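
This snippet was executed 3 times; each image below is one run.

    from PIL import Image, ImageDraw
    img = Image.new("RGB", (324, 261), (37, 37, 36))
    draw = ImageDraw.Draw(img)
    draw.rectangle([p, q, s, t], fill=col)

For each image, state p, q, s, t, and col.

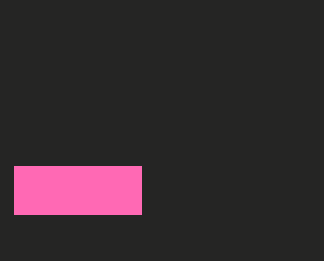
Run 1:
p = 14
q = 166
s = 141
t = 214
col = 'hotpink'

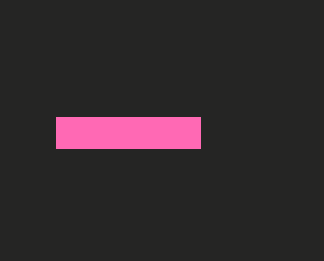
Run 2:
p = 56; q = 117; s = 200; t = 148; col = 'hotpink'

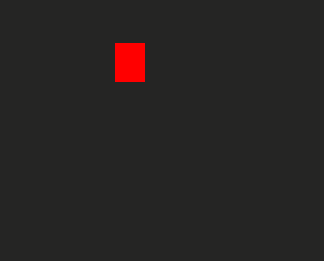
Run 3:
p = 115; q = 43; s = 144; t = 81; col = 'red'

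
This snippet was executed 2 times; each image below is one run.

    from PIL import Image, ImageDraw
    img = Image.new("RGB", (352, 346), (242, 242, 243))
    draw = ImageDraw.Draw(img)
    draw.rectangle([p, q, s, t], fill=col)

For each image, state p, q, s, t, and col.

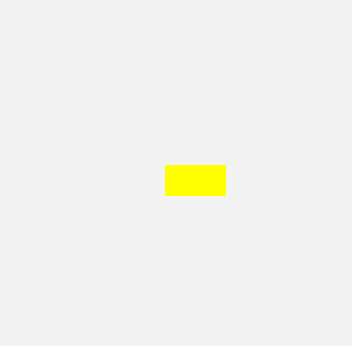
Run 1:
p = 165; q = 165; s = 225; t = 195; col = 'yellow'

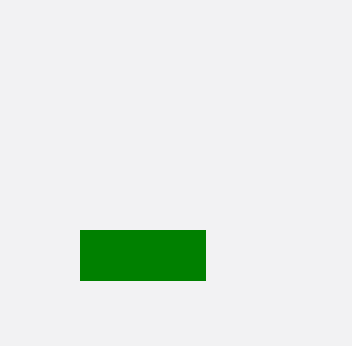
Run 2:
p = 80, q = 230, s = 205, t = 280, col = 'green'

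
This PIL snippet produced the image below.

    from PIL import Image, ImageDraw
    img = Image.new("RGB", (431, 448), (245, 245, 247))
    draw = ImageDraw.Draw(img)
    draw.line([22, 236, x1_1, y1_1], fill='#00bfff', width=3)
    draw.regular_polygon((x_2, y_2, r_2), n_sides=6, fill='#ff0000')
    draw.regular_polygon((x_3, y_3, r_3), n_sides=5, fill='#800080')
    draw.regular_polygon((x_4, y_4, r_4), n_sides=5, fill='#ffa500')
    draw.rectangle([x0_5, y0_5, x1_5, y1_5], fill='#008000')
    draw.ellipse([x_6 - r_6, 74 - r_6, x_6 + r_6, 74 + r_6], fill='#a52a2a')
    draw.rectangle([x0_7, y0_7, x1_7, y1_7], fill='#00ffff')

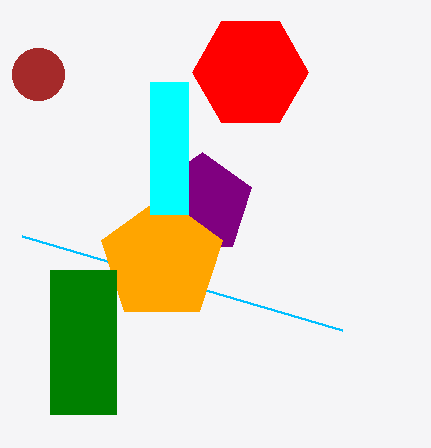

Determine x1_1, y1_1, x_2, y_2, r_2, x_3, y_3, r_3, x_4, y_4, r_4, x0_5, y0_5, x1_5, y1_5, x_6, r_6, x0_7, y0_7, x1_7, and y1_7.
x1_1 = 342, y1_1 = 330, x_2 = 250, y_2 = 72, r_2 = 58, x_3 = 202, y_3 = 204, r_3 = 52, x_4 = 162, y_4 = 260, r_4 = 64, x0_5 = 50, y0_5 = 270, x1_5 = 116, y1_5 = 414, x_6 = 38, r_6 = 26, x0_7 = 150, y0_7 = 82, x1_7 = 188, y1_7 = 214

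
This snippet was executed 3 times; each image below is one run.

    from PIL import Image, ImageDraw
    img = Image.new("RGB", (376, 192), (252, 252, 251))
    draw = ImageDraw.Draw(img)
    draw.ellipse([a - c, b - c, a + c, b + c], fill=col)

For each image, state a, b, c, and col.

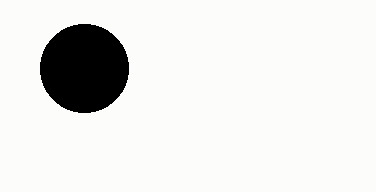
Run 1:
a = 84, b = 68, c = 44, col = 'black'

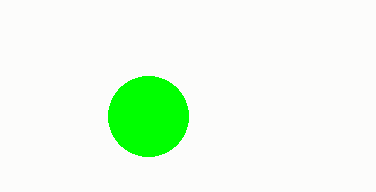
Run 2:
a = 148
b = 116
c = 40
col = 'lime'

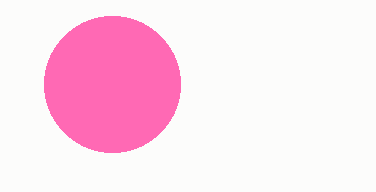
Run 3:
a = 112; b = 84; c = 68; col = 'hotpink'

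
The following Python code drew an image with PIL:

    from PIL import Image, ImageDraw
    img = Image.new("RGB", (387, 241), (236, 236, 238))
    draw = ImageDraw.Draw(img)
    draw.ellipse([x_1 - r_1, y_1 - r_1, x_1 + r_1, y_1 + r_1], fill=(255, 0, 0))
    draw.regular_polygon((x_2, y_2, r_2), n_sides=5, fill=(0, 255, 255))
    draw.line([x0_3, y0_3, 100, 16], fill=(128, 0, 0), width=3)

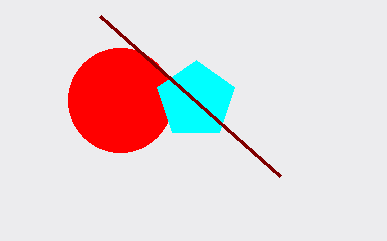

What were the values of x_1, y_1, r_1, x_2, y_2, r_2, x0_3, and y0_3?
x_1 = 120; y_1 = 100; r_1 = 52; x_2 = 196; y_2 = 100; r_2 = 40; x0_3 = 280; y0_3 = 176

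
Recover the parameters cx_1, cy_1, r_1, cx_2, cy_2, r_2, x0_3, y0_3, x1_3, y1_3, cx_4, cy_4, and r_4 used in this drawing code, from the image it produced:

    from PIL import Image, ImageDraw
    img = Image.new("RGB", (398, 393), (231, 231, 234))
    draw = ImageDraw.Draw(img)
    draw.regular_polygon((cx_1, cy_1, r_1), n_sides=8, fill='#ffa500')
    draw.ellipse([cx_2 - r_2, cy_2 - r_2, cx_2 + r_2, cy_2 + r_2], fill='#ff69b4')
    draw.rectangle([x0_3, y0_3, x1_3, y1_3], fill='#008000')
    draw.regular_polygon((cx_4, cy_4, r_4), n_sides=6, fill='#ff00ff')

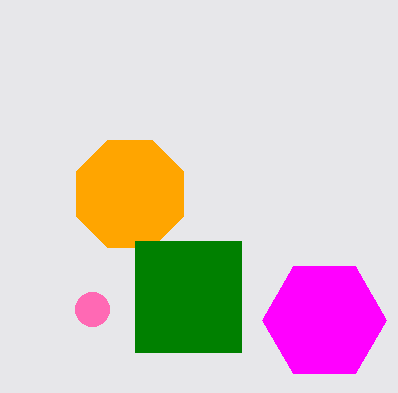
cx_1 = 130; cy_1 = 194; r_1 = 58; cx_2 = 92; cy_2 = 309; r_2 = 17; x0_3 = 135; y0_3 = 241; x1_3 = 241; y1_3 = 352; cx_4 = 324; cy_4 = 320; r_4 = 62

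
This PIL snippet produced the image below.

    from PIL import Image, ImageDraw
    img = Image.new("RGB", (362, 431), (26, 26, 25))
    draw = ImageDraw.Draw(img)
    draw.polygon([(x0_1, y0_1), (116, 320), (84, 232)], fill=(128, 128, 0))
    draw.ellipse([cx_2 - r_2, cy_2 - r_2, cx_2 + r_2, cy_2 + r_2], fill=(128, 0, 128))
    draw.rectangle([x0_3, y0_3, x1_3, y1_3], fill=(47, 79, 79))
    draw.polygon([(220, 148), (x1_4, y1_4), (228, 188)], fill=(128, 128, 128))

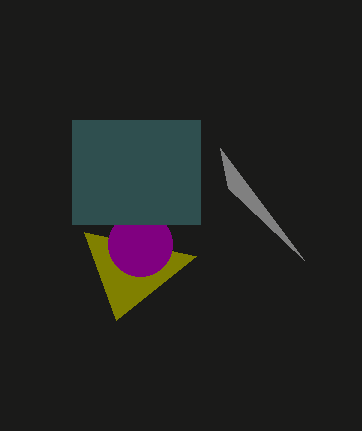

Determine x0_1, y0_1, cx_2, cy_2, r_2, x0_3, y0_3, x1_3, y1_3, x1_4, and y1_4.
x0_1 = 196, y0_1 = 256, cx_2 = 140, cy_2 = 244, r_2 = 32, x0_3 = 72, y0_3 = 120, x1_3 = 200, y1_3 = 224, x1_4 = 304, y1_4 = 260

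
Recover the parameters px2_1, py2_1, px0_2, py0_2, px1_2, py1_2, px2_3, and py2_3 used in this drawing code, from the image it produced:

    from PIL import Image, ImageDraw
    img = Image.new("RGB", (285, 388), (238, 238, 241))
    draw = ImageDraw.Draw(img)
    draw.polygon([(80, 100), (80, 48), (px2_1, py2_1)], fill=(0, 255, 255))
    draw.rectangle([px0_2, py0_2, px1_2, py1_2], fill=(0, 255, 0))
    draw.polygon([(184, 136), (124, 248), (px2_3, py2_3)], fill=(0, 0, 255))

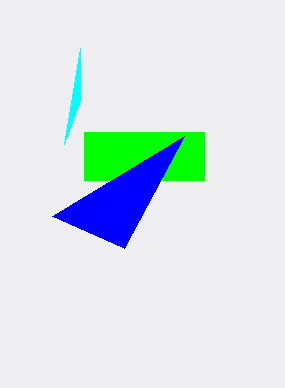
px2_1 = 64; py2_1 = 144; px0_2 = 84; py0_2 = 132; px1_2 = 204; py1_2 = 180; px2_3 = 52; py2_3 = 216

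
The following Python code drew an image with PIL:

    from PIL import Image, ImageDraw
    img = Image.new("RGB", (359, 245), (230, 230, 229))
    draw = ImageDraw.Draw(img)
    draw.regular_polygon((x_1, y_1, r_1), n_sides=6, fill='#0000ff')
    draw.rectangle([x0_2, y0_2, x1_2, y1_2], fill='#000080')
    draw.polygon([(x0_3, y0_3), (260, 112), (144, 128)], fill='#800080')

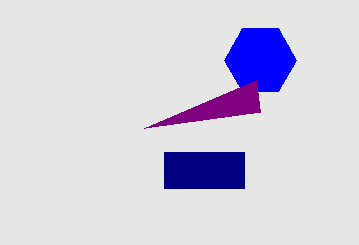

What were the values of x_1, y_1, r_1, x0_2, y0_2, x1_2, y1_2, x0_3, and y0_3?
x_1 = 260; y_1 = 60; r_1 = 36; x0_2 = 164; y0_2 = 152; x1_2 = 244; y1_2 = 188; x0_3 = 256; y0_3 = 80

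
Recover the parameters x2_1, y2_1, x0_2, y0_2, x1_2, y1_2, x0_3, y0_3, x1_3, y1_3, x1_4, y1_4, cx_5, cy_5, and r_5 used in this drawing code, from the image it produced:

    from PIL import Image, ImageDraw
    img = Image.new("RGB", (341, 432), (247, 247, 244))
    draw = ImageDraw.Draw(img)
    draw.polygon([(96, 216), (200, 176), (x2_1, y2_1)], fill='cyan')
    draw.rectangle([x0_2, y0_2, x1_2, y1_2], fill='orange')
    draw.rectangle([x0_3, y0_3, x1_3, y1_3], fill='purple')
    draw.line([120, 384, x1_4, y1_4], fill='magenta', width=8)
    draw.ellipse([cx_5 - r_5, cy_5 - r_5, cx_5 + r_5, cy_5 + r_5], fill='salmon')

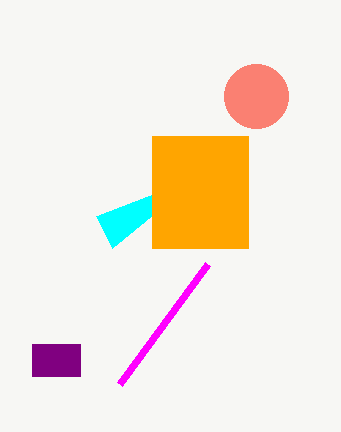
x2_1 = 112; y2_1 = 248; x0_2 = 152; y0_2 = 136; x1_2 = 248; y1_2 = 248; x0_3 = 32; y0_3 = 344; x1_3 = 80; y1_3 = 376; x1_4 = 208; y1_4 = 264; cx_5 = 256; cy_5 = 96; r_5 = 32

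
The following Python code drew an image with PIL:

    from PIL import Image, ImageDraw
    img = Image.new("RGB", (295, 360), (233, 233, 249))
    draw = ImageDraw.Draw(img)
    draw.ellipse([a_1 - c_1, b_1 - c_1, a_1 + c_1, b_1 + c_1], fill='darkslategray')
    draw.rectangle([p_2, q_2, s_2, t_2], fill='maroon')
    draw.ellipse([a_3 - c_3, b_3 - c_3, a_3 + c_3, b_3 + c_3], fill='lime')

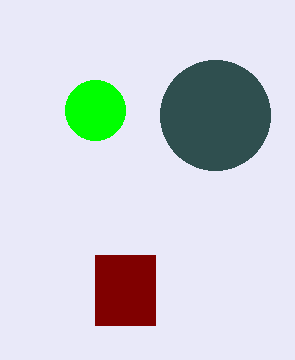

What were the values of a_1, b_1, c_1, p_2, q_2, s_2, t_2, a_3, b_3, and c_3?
a_1 = 215, b_1 = 115, c_1 = 55, p_2 = 95, q_2 = 255, s_2 = 155, t_2 = 325, a_3 = 95, b_3 = 110, c_3 = 30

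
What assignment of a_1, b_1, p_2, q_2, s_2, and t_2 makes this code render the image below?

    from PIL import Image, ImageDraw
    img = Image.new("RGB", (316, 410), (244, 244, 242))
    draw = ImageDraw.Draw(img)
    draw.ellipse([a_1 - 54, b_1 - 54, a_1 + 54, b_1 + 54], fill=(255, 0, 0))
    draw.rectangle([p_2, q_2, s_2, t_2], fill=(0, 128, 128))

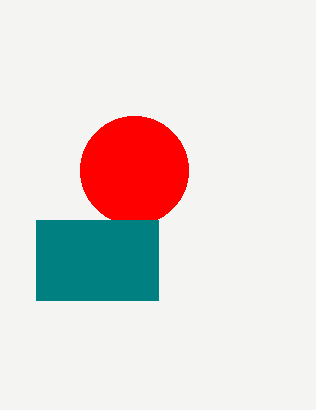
a_1 = 134, b_1 = 170, p_2 = 36, q_2 = 220, s_2 = 158, t_2 = 300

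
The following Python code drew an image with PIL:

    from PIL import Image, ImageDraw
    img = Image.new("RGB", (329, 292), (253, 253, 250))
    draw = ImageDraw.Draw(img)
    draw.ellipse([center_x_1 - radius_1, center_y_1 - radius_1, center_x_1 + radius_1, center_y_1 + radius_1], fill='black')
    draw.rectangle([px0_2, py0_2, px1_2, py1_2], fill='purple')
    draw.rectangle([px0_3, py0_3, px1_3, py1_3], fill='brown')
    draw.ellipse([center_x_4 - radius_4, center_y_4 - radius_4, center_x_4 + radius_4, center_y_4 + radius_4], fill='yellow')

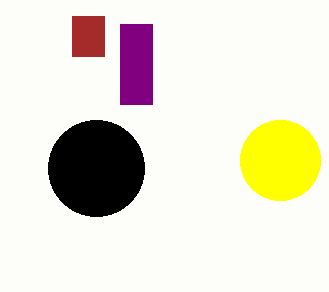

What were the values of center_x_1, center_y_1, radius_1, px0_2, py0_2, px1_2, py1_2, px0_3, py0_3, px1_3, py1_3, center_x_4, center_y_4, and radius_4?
center_x_1 = 96; center_y_1 = 168; radius_1 = 48; px0_2 = 120; py0_2 = 24; px1_2 = 152; py1_2 = 104; px0_3 = 72; py0_3 = 16; px1_3 = 104; py1_3 = 56; center_x_4 = 280; center_y_4 = 160; radius_4 = 40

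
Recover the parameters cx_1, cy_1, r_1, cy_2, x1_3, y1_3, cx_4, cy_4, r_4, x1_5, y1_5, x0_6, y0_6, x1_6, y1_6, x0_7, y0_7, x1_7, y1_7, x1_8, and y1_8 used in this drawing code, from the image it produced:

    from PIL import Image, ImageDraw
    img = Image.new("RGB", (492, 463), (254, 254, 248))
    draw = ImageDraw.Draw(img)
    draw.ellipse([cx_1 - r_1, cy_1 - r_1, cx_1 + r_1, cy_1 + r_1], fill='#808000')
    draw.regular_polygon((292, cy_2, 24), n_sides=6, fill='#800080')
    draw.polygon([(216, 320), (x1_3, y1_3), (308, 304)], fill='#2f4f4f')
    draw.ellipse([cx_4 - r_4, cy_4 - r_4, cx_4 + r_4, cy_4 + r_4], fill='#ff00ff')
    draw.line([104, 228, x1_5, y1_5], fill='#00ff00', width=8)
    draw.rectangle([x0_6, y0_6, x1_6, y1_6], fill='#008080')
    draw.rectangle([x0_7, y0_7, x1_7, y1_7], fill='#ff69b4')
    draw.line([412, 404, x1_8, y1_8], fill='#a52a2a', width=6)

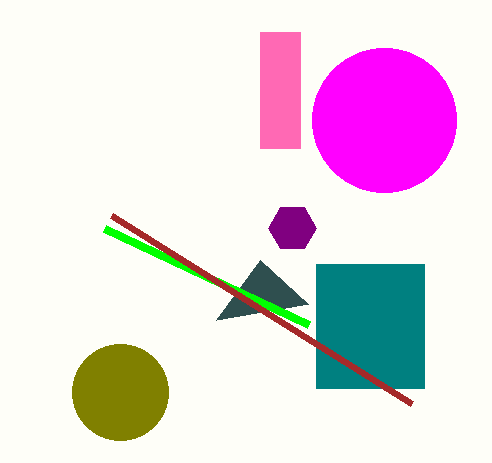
cx_1 = 120; cy_1 = 392; r_1 = 48; cy_2 = 228; x1_3 = 260; y1_3 = 260; cx_4 = 384; cy_4 = 120; r_4 = 72; x1_5 = 308; y1_5 = 324; x0_6 = 316; y0_6 = 264; x1_6 = 424; y1_6 = 388; x0_7 = 260; y0_7 = 32; x1_7 = 300; y1_7 = 148; x1_8 = 112; y1_8 = 216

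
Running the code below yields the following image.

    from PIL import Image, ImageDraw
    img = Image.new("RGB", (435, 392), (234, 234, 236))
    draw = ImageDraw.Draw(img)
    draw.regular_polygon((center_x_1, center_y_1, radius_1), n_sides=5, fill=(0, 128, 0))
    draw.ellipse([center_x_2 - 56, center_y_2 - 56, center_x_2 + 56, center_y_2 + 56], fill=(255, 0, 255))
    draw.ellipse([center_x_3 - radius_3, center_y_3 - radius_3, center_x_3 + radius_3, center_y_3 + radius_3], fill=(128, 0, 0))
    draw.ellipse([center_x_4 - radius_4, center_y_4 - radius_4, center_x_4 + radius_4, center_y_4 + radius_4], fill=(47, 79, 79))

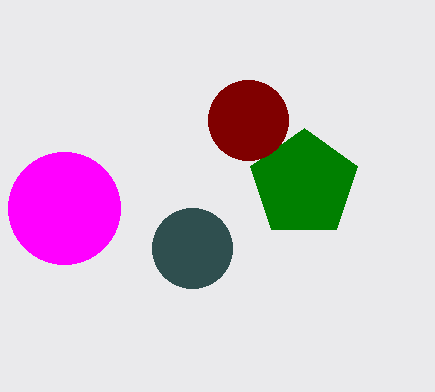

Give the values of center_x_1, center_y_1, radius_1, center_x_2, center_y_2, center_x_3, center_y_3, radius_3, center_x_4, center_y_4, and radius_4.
center_x_1 = 304
center_y_1 = 184
radius_1 = 56
center_x_2 = 64
center_y_2 = 208
center_x_3 = 248
center_y_3 = 120
radius_3 = 40
center_x_4 = 192
center_y_4 = 248
radius_4 = 40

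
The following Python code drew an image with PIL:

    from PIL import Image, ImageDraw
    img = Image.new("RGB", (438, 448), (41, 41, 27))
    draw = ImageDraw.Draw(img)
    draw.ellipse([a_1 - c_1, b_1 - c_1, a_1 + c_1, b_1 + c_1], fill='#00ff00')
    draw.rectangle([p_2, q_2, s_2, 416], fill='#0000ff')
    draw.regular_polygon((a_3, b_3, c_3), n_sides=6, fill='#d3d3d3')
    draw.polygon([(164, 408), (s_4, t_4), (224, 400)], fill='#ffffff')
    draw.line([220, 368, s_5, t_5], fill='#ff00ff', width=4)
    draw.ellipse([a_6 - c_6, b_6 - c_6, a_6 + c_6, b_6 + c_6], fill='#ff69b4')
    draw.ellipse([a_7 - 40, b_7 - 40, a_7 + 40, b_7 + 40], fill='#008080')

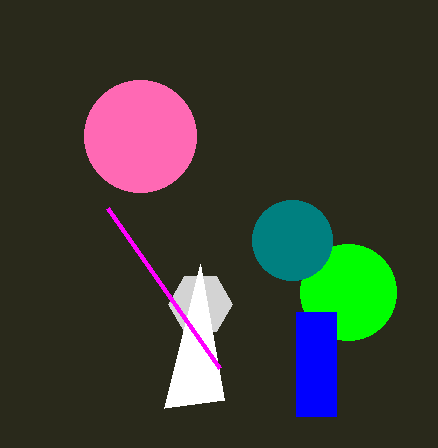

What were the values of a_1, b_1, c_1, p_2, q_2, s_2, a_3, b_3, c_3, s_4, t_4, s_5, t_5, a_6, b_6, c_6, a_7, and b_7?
a_1 = 348; b_1 = 292; c_1 = 48; p_2 = 296; q_2 = 312; s_2 = 336; a_3 = 200; b_3 = 304; c_3 = 32; s_4 = 200; t_4 = 264; s_5 = 108; t_5 = 208; a_6 = 140; b_6 = 136; c_6 = 56; a_7 = 292; b_7 = 240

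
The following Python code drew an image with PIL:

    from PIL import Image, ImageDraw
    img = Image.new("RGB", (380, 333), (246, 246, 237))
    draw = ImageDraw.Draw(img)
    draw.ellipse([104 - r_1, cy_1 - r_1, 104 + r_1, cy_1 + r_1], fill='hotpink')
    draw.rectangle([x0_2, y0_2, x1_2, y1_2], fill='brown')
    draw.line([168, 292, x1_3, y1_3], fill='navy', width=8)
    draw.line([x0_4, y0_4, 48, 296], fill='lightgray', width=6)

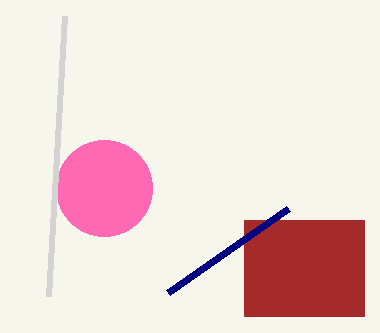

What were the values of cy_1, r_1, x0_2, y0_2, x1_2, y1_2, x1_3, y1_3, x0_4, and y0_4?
cy_1 = 188; r_1 = 48; x0_2 = 244; y0_2 = 220; x1_2 = 364; y1_2 = 316; x1_3 = 288; y1_3 = 208; x0_4 = 64; y0_4 = 16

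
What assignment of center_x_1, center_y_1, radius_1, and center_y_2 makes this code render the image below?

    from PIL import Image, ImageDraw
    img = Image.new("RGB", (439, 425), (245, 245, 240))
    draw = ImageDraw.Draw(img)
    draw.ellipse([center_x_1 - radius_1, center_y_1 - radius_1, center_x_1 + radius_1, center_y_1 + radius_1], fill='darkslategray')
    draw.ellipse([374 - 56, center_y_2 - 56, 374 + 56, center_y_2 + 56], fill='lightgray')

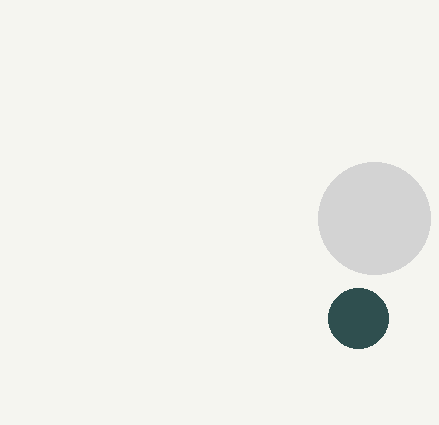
center_x_1 = 358
center_y_1 = 318
radius_1 = 30
center_y_2 = 218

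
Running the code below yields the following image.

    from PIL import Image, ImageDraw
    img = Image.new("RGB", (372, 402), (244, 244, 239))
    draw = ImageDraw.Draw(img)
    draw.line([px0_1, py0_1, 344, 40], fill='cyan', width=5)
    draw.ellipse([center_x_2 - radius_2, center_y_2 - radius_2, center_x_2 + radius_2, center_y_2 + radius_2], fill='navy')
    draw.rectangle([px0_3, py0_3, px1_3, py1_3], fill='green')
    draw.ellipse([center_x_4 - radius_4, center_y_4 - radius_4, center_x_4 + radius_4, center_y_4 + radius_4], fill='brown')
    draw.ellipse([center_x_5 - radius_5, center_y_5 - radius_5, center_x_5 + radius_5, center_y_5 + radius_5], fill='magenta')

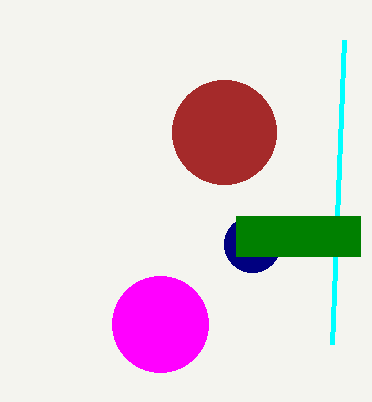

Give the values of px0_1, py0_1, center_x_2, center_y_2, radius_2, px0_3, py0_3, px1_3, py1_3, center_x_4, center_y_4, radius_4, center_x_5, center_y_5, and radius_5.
px0_1 = 332; py0_1 = 344; center_x_2 = 252; center_y_2 = 244; radius_2 = 28; px0_3 = 236; py0_3 = 216; px1_3 = 360; py1_3 = 256; center_x_4 = 224; center_y_4 = 132; radius_4 = 52; center_x_5 = 160; center_y_5 = 324; radius_5 = 48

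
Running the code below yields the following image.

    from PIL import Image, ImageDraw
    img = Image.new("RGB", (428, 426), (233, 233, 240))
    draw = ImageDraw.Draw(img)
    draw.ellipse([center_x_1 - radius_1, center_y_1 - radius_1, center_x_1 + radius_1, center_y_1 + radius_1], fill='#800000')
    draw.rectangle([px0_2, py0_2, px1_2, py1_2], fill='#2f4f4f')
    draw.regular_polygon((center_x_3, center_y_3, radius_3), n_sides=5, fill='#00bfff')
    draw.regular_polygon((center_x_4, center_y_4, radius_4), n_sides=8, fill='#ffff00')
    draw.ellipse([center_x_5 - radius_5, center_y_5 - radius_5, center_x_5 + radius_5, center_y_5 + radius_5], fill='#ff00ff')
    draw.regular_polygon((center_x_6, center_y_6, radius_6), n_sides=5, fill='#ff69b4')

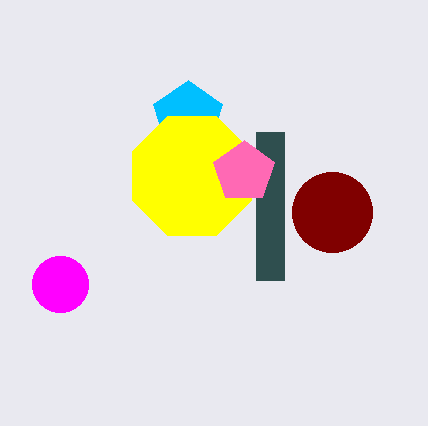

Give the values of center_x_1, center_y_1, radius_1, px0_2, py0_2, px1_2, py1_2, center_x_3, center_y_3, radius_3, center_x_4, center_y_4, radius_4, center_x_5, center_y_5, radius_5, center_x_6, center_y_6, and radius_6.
center_x_1 = 332; center_y_1 = 212; radius_1 = 40; px0_2 = 256; py0_2 = 132; px1_2 = 284; py1_2 = 280; center_x_3 = 188; center_y_3 = 116; radius_3 = 36; center_x_4 = 192; center_y_4 = 176; radius_4 = 64; center_x_5 = 60; center_y_5 = 284; radius_5 = 28; center_x_6 = 244; center_y_6 = 172; radius_6 = 32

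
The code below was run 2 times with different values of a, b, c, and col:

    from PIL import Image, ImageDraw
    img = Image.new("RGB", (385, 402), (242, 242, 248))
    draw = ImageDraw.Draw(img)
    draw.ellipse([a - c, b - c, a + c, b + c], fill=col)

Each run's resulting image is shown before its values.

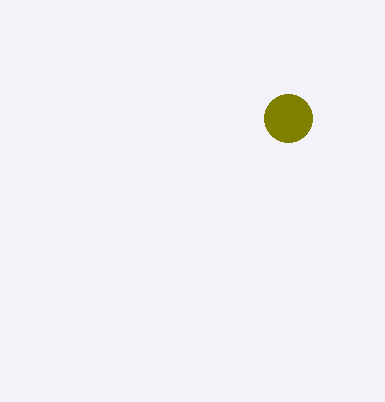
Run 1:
a = 288, b = 118, c = 24, col = 'olive'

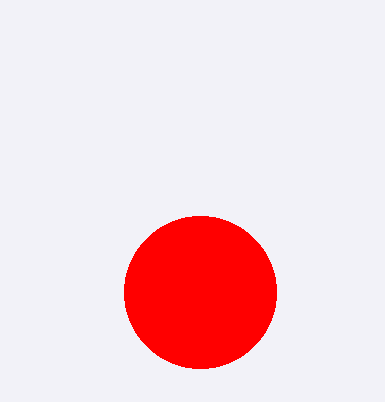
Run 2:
a = 200; b = 292; c = 76; col = 'red'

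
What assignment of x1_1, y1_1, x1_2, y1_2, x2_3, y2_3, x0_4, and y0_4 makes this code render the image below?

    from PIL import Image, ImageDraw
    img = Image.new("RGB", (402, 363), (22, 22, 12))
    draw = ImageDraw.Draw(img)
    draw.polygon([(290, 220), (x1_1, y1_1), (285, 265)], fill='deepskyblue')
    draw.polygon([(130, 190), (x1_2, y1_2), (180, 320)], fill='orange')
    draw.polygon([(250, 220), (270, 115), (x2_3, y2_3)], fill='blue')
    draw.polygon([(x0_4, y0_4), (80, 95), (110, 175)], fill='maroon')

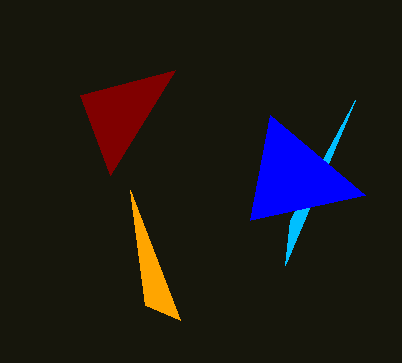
x1_1 = 355, y1_1 = 100, x1_2 = 145, y1_2 = 305, x2_3 = 365, y2_3 = 195, x0_4 = 175, y0_4 = 70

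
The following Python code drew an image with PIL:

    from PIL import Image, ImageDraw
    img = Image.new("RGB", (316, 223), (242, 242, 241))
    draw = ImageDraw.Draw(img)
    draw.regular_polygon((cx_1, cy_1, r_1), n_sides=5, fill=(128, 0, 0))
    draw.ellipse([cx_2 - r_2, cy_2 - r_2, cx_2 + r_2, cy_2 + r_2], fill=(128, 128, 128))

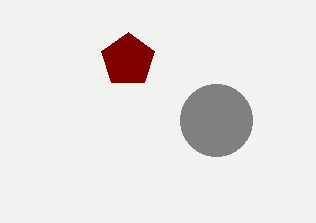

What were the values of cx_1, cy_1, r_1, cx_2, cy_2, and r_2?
cx_1 = 128, cy_1 = 60, r_1 = 28, cx_2 = 216, cy_2 = 120, r_2 = 36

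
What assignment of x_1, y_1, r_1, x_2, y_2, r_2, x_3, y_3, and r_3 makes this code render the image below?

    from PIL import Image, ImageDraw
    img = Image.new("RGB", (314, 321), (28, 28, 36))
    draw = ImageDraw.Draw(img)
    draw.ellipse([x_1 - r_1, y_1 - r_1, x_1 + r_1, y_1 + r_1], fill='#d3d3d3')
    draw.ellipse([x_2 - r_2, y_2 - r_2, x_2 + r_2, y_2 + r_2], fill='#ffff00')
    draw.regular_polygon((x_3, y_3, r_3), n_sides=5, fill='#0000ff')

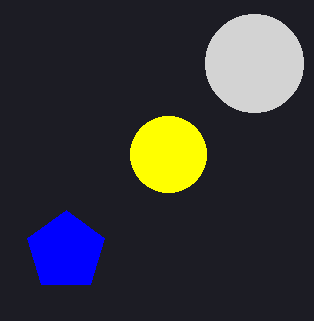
x_1 = 254, y_1 = 63, r_1 = 49, x_2 = 168, y_2 = 154, r_2 = 38, x_3 = 66, y_3 = 251, r_3 = 41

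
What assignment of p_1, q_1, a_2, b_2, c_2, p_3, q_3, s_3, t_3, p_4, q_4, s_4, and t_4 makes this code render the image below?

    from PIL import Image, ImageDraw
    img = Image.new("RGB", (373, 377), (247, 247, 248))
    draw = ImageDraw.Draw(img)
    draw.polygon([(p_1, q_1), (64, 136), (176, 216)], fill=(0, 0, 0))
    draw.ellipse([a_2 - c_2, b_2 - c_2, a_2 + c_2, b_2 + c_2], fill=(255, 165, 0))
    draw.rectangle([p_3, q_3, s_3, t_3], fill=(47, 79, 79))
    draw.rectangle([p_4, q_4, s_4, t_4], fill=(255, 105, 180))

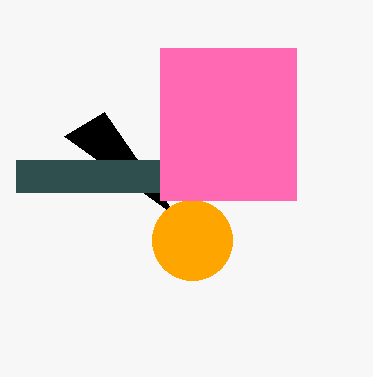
p_1 = 104, q_1 = 112, a_2 = 192, b_2 = 240, c_2 = 40, p_3 = 16, q_3 = 160, s_3 = 160, t_3 = 192, p_4 = 160, q_4 = 48, s_4 = 296, t_4 = 200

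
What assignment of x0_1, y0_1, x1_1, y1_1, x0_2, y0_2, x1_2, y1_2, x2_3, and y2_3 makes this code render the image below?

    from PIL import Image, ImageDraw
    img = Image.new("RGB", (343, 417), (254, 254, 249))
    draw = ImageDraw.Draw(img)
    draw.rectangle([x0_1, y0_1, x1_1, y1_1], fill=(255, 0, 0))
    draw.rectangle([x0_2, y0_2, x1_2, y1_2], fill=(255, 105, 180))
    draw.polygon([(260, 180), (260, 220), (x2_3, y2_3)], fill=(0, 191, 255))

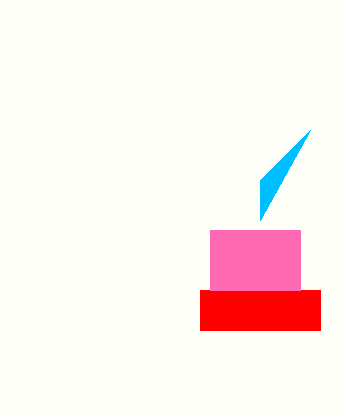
x0_1 = 200, y0_1 = 290, x1_1 = 320, y1_1 = 330, x0_2 = 210, y0_2 = 230, x1_2 = 300, y1_2 = 290, x2_3 = 310, y2_3 = 130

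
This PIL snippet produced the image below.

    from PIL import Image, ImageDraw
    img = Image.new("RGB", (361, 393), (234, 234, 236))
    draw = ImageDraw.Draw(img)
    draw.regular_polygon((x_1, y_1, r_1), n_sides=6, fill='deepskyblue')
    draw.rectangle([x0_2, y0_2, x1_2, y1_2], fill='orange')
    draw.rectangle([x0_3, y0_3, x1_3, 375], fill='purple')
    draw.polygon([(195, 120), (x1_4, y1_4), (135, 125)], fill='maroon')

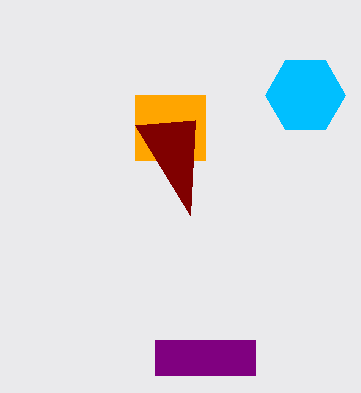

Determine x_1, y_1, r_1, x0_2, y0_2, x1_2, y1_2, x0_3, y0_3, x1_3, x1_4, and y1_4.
x_1 = 305, y_1 = 95, r_1 = 40, x0_2 = 135, y0_2 = 95, x1_2 = 205, y1_2 = 160, x0_3 = 155, y0_3 = 340, x1_3 = 255, x1_4 = 190, y1_4 = 215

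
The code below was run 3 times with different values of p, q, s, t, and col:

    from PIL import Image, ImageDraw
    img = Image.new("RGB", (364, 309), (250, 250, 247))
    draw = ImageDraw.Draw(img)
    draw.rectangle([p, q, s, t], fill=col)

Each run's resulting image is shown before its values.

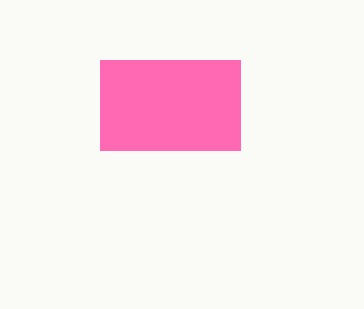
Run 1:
p = 100; q = 60; s = 240; t = 150; col = 'hotpink'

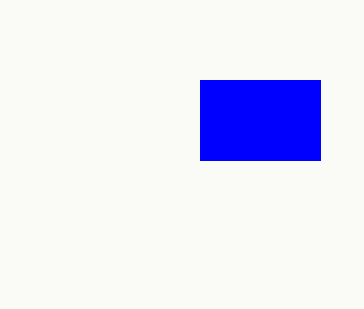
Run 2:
p = 200; q = 80; s = 320; t = 160; col = 'blue'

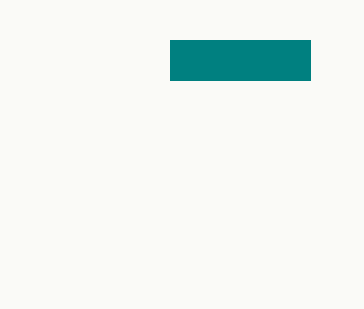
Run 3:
p = 170; q = 40; s = 310; t = 80; col = 'teal'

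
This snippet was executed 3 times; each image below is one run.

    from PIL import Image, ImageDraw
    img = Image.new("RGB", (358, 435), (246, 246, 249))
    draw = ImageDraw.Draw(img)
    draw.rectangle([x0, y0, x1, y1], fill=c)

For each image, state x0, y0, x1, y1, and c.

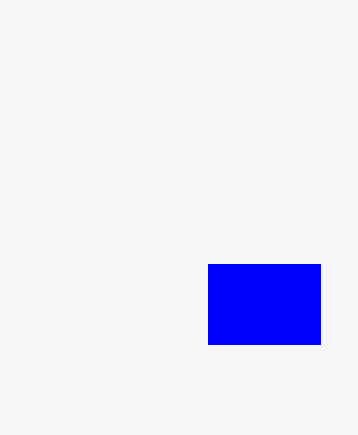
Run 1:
x0 = 208
y0 = 264
x1 = 320
y1 = 344
c = 'blue'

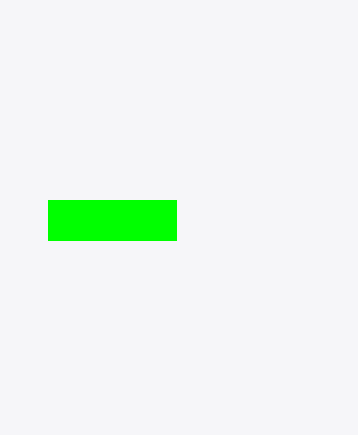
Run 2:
x0 = 48; y0 = 200; x1 = 176; y1 = 240; c = 'lime'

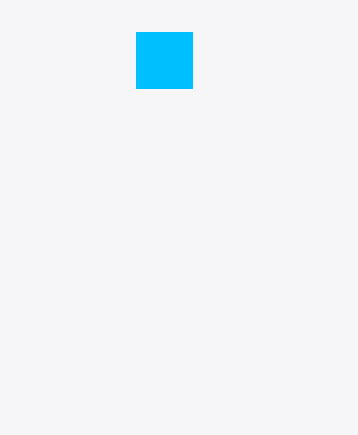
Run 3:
x0 = 136; y0 = 32; x1 = 192; y1 = 88; c = 'deepskyblue'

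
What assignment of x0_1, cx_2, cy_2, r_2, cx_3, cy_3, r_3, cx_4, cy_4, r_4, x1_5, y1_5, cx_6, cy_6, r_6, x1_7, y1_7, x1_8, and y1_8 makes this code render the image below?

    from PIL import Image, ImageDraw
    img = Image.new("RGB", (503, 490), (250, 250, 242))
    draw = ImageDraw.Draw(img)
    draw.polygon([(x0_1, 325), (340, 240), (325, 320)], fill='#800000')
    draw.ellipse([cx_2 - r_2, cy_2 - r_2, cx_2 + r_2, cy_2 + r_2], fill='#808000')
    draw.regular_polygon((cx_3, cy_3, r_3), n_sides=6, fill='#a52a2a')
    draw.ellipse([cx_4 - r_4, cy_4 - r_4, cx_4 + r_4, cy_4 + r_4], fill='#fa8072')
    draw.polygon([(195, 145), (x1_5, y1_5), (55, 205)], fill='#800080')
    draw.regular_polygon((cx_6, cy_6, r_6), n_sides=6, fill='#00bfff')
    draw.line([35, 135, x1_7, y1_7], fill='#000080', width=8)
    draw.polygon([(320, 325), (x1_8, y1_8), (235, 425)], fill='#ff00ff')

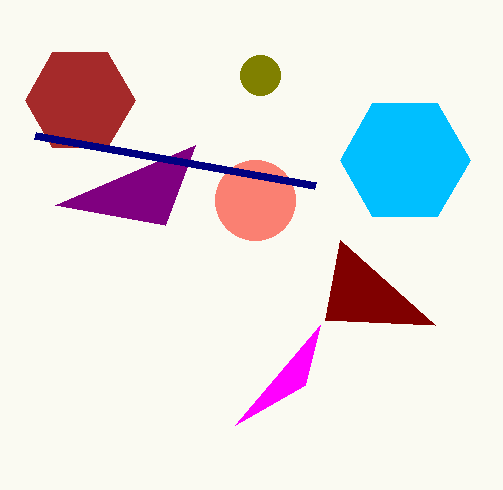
x0_1 = 435; cx_2 = 260; cy_2 = 75; r_2 = 20; cx_3 = 80; cy_3 = 100; r_3 = 55; cx_4 = 255; cy_4 = 200; r_4 = 40; x1_5 = 165; y1_5 = 225; cx_6 = 405; cy_6 = 160; r_6 = 65; x1_7 = 315; y1_7 = 185; x1_8 = 305; y1_8 = 385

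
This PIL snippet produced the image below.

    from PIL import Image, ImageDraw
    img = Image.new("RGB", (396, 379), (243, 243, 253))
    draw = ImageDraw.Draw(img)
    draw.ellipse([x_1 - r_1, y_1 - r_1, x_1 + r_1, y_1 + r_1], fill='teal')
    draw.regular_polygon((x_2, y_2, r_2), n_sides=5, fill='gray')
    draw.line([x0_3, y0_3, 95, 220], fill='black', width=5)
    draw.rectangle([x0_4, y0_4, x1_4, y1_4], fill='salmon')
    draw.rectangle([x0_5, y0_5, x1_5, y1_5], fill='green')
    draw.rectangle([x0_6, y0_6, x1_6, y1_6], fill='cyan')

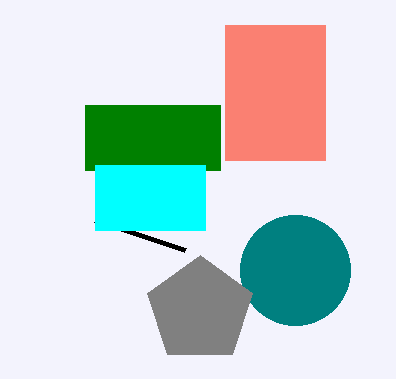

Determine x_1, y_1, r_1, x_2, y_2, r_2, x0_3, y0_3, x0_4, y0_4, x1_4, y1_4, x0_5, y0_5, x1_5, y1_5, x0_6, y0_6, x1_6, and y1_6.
x_1 = 295, y_1 = 270, r_1 = 55, x_2 = 200, y_2 = 310, r_2 = 55, x0_3 = 185, y0_3 = 250, x0_4 = 225, y0_4 = 25, x1_4 = 325, y1_4 = 160, x0_5 = 85, y0_5 = 105, x1_5 = 220, y1_5 = 170, x0_6 = 95, y0_6 = 165, x1_6 = 205, y1_6 = 230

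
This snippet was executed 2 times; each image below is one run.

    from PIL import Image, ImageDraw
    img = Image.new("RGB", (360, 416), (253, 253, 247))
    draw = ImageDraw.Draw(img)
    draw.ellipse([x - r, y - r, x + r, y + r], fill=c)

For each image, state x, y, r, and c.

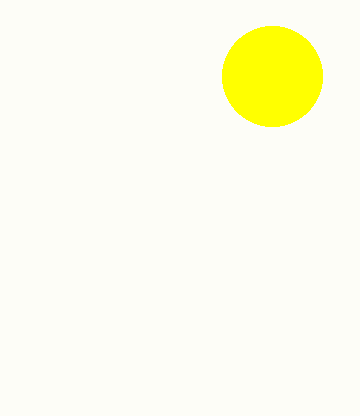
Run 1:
x = 272, y = 76, r = 50, c = 'yellow'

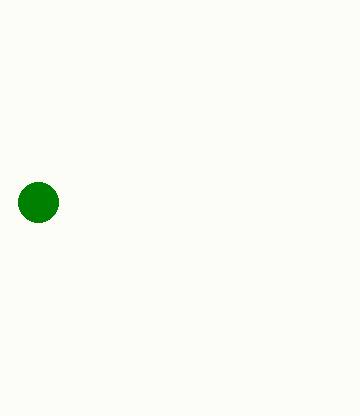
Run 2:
x = 38; y = 202; r = 20; c = 'green'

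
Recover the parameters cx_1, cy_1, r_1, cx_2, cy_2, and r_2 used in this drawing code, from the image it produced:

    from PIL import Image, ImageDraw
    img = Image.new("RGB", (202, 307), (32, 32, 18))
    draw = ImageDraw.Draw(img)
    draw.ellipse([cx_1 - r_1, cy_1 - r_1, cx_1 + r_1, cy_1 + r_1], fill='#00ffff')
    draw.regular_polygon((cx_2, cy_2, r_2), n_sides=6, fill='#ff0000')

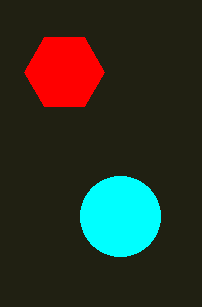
cx_1 = 120; cy_1 = 216; r_1 = 40; cx_2 = 64; cy_2 = 72; r_2 = 40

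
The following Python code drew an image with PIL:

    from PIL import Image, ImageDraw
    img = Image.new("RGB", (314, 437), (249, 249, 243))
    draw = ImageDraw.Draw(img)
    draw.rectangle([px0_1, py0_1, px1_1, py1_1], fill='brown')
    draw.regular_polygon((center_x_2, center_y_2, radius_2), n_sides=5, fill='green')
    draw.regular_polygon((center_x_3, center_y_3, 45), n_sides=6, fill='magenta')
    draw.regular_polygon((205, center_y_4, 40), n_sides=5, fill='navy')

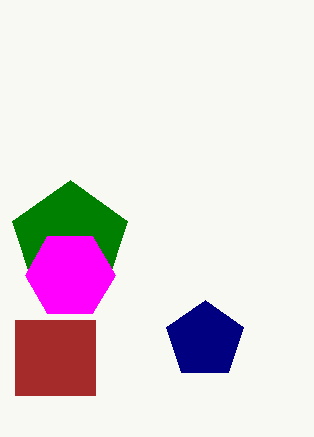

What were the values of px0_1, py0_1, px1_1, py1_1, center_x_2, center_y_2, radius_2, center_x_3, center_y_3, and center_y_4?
px0_1 = 15; py0_1 = 320; px1_1 = 95; py1_1 = 395; center_x_2 = 70; center_y_2 = 240; radius_2 = 60; center_x_3 = 70; center_y_3 = 275; center_y_4 = 340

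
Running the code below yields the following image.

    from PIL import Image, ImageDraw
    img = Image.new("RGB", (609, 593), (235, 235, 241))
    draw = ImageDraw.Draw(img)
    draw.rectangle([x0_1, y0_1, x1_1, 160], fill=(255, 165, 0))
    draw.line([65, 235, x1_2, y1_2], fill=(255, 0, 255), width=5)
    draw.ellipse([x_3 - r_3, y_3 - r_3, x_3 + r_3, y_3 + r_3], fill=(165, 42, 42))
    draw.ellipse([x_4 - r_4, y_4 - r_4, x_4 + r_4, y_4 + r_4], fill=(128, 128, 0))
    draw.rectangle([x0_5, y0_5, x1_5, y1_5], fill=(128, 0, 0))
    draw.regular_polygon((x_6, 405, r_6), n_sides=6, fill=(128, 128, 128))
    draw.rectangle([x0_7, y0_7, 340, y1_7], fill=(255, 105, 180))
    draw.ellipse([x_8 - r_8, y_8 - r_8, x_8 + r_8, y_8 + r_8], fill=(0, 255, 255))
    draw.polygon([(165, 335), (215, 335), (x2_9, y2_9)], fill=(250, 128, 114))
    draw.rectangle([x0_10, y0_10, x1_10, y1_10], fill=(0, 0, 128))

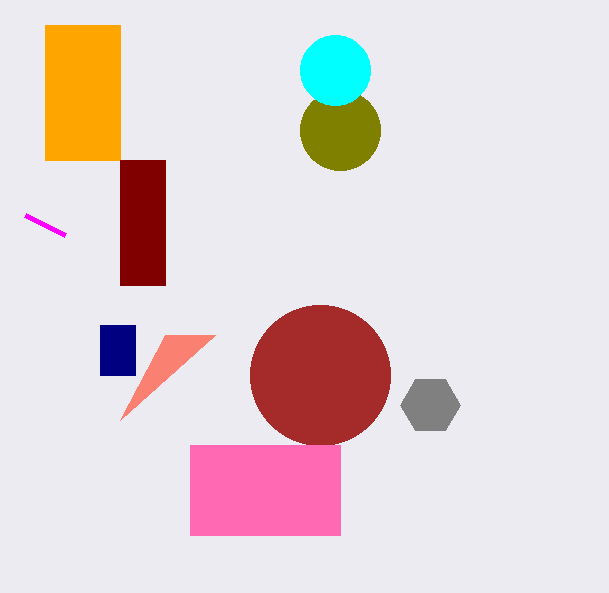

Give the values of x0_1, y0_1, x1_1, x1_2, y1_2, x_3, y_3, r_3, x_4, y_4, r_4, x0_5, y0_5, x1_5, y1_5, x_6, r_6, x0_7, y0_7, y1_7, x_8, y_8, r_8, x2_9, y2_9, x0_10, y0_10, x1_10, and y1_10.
x0_1 = 45, y0_1 = 25, x1_1 = 120, x1_2 = 25, y1_2 = 215, x_3 = 320, y_3 = 375, r_3 = 70, x_4 = 340, y_4 = 130, r_4 = 40, x0_5 = 120, y0_5 = 160, x1_5 = 165, y1_5 = 285, x_6 = 430, r_6 = 30, x0_7 = 190, y0_7 = 445, y1_7 = 535, x_8 = 335, y_8 = 70, r_8 = 35, x2_9 = 120, y2_9 = 420, x0_10 = 100, y0_10 = 325, x1_10 = 135, y1_10 = 375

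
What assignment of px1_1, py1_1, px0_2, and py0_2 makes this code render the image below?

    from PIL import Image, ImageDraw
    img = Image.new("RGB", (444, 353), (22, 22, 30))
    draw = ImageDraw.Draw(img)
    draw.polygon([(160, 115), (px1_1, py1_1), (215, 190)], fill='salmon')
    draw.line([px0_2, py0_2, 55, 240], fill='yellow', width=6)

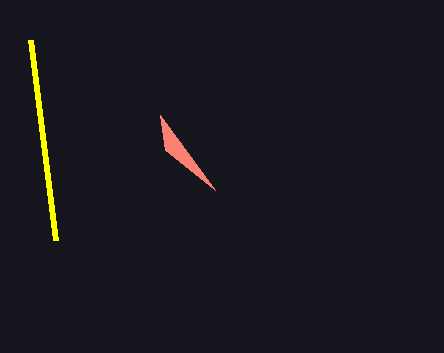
px1_1 = 165
py1_1 = 150
px0_2 = 30
py0_2 = 40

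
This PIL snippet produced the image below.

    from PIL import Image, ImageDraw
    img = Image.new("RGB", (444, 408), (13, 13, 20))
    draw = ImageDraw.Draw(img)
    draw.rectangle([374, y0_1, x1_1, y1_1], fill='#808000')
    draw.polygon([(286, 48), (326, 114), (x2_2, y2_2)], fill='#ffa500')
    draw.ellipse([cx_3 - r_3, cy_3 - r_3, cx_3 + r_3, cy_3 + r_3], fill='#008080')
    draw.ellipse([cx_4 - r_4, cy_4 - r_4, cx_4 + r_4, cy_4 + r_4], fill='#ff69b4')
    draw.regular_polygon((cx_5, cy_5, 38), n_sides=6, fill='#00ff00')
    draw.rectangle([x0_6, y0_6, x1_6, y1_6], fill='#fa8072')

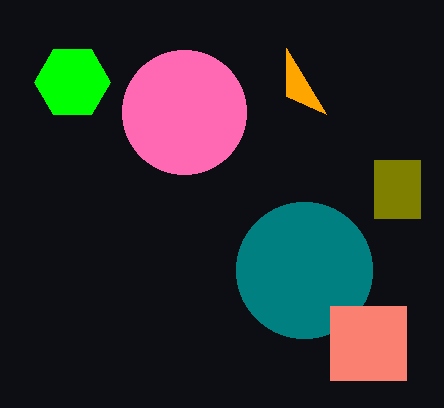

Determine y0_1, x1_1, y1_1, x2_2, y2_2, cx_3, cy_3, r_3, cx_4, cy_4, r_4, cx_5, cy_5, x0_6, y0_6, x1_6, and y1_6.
y0_1 = 160
x1_1 = 420
y1_1 = 218
x2_2 = 286
y2_2 = 96
cx_3 = 304
cy_3 = 270
r_3 = 68
cx_4 = 184
cy_4 = 112
r_4 = 62
cx_5 = 72
cy_5 = 82
x0_6 = 330
y0_6 = 306
x1_6 = 406
y1_6 = 380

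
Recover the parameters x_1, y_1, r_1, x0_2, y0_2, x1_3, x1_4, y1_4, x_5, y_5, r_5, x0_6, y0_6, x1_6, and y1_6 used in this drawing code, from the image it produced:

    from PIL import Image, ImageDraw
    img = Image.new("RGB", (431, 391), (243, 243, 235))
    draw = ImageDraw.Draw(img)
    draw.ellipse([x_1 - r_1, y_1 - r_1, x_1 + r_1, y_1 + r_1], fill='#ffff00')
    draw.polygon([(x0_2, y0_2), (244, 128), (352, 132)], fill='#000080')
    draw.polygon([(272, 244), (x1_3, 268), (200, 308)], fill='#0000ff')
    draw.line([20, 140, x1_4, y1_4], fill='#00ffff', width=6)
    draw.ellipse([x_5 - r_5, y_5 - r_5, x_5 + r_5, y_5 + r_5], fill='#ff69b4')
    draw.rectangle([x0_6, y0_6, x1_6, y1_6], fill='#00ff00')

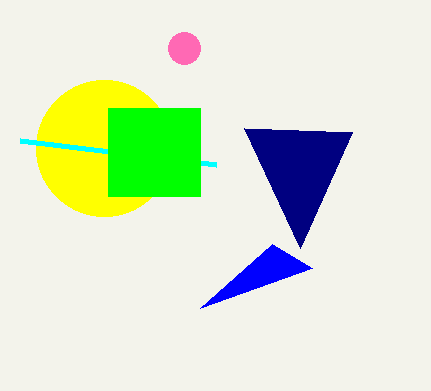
x_1 = 104, y_1 = 148, r_1 = 68, x0_2 = 300, y0_2 = 248, x1_3 = 312, x1_4 = 216, y1_4 = 164, x_5 = 184, y_5 = 48, r_5 = 16, x0_6 = 108, y0_6 = 108, x1_6 = 200, y1_6 = 196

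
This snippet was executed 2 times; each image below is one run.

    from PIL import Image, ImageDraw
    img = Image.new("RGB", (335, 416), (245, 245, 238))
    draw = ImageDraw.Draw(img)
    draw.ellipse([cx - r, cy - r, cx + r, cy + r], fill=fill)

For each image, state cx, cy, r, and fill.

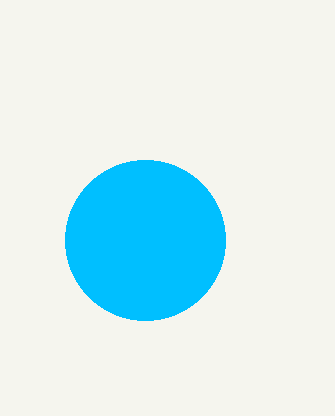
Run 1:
cx = 145
cy = 240
r = 80
fill = 'deepskyblue'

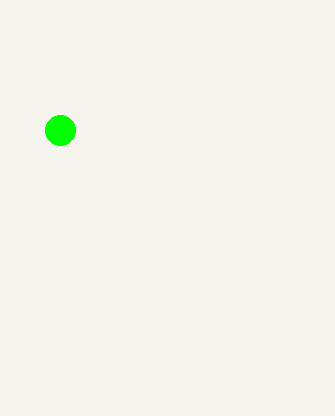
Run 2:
cx = 60, cy = 130, r = 15, fill = 'lime'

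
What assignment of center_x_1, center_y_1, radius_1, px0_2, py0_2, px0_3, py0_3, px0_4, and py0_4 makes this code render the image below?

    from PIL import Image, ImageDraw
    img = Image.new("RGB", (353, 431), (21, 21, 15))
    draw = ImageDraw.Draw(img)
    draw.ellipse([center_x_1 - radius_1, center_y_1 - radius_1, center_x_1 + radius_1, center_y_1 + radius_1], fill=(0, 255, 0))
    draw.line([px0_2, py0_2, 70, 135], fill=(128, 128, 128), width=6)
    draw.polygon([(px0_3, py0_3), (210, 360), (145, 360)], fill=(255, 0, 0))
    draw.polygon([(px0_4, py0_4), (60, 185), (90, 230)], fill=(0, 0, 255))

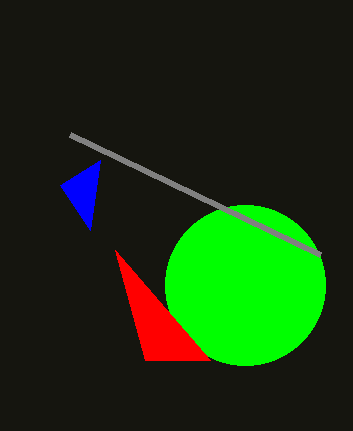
center_x_1 = 245; center_y_1 = 285; radius_1 = 80; px0_2 = 320; py0_2 = 255; px0_3 = 115; py0_3 = 250; px0_4 = 100; py0_4 = 160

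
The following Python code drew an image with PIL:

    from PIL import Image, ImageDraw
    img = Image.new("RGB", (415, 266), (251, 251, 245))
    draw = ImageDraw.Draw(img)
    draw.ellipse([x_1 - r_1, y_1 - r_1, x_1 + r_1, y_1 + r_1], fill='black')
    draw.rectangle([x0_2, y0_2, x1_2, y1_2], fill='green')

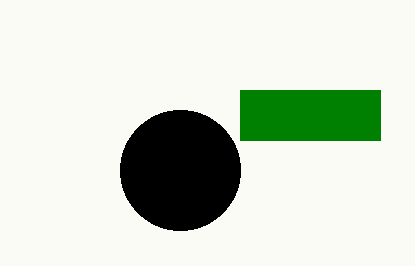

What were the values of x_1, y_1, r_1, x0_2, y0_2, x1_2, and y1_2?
x_1 = 180
y_1 = 170
r_1 = 60
x0_2 = 240
y0_2 = 90
x1_2 = 380
y1_2 = 140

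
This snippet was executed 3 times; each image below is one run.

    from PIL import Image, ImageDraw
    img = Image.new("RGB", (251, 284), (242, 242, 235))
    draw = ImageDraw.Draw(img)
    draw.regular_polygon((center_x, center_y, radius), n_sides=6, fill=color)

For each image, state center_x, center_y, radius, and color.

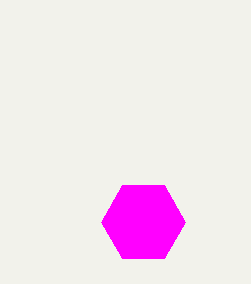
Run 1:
center_x = 143
center_y = 222
radius = 42
color = 'magenta'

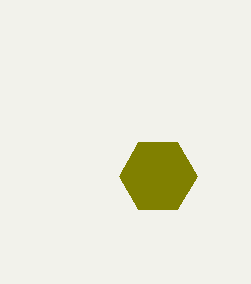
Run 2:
center_x = 158
center_y = 176
radius = 39
color = 'olive'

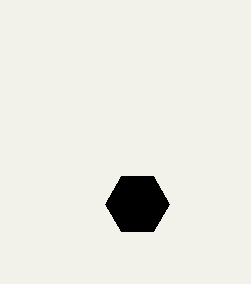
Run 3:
center_x = 137
center_y = 204
radius = 32
color = 'black'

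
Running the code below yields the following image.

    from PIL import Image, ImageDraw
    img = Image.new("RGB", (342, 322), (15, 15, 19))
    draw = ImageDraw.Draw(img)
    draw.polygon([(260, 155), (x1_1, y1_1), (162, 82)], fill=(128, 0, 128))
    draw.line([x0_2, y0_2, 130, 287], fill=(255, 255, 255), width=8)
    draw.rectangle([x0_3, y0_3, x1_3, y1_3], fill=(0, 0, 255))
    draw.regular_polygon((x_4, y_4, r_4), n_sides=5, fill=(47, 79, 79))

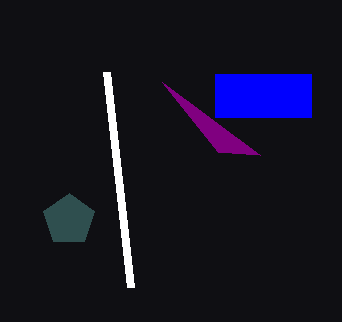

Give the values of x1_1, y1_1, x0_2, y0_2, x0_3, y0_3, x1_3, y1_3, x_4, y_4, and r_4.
x1_1 = 218; y1_1 = 152; x0_2 = 106; y0_2 = 72; x0_3 = 215; y0_3 = 74; x1_3 = 311; y1_3 = 117; x_4 = 69; y_4 = 220; r_4 = 27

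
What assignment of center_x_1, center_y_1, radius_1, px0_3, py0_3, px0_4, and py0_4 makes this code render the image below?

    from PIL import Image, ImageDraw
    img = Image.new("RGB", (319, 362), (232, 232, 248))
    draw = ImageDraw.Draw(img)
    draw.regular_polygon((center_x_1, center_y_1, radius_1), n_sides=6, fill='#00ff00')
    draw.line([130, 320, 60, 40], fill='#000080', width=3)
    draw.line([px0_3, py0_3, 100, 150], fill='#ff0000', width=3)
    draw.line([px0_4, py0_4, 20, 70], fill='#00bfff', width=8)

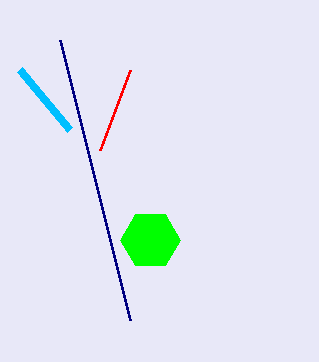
center_x_1 = 150; center_y_1 = 240; radius_1 = 30; px0_3 = 130; py0_3 = 70; px0_4 = 70; py0_4 = 130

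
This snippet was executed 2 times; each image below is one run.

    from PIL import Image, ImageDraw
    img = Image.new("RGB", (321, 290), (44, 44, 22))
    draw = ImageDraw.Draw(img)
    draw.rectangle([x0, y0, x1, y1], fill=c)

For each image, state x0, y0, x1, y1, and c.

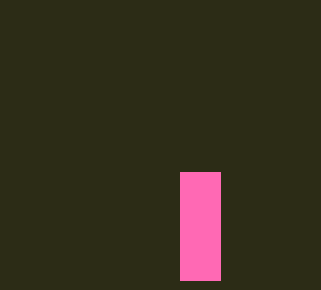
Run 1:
x0 = 180
y0 = 172
x1 = 220
y1 = 280
c = 'hotpink'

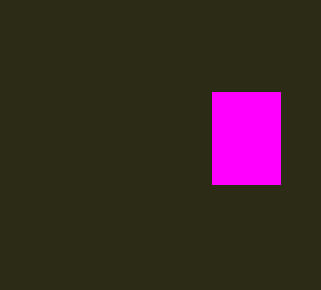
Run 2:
x0 = 212
y0 = 92
x1 = 280
y1 = 184
c = 'magenta'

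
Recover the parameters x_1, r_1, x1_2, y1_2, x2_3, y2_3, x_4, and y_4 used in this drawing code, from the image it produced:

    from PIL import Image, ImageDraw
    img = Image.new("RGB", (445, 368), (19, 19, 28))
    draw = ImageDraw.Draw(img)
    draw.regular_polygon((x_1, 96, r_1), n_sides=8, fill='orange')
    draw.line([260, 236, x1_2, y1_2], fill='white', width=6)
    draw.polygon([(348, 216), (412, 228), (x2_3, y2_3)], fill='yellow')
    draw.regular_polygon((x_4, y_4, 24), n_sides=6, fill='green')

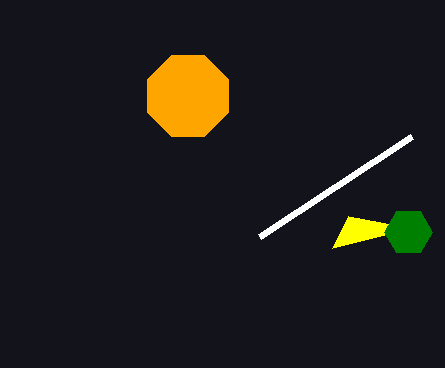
x_1 = 188
r_1 = 44
x1_2 = 412
y1_2 = 136
x2_3 = 332
y2_3 = 248
x_4 = 408
y_4 = 232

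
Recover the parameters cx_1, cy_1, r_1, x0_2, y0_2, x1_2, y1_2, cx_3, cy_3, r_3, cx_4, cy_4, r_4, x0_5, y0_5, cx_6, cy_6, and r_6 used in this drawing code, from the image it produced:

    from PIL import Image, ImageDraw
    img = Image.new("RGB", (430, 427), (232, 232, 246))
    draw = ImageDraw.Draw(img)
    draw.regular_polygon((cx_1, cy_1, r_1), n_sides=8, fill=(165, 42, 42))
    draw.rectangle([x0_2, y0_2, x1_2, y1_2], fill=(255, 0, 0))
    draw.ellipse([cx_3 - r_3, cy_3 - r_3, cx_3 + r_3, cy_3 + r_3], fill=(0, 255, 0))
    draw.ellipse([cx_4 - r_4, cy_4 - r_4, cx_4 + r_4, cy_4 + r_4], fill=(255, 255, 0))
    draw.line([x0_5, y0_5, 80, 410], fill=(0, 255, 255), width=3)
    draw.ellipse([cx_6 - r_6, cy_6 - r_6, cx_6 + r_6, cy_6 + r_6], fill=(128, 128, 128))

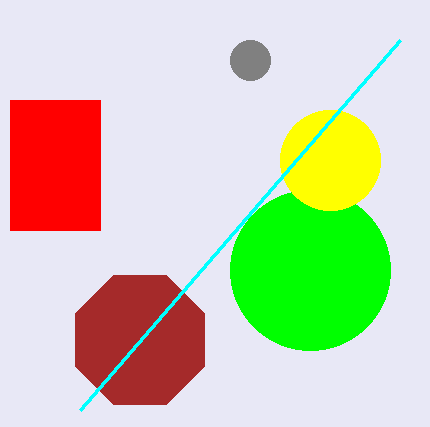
cx_1 = 140, cy_1 = 340, r_1 = 70, x0_2 = 10, y0_2 = 100, x1_2 = 100, y1_2 = 230, cx_3 = 310, cy_3 = 270, r_3 = 80, cx_4 = 330, cy_4 = 160, r_4 = 50, x0_5 = 400, y0_5 = 40, cx_6 = 250, cy_6 = 60, r_6 = 20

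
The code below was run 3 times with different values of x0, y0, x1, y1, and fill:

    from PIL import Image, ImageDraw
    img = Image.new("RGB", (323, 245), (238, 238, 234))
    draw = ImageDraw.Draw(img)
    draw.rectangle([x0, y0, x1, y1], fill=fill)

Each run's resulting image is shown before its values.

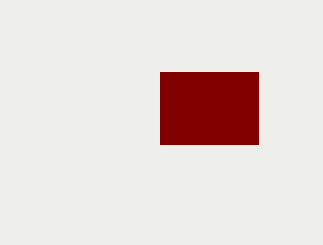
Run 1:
x0 = 160; y0 = 72; x1 = 258; y1 = 144; fill = 'maroon'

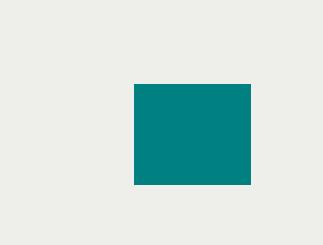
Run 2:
x0 = 134
y0 = 84
x1 = 250
y1 = 184
fill = 'teal'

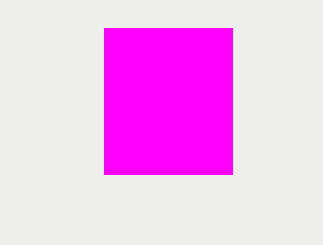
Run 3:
x0 = 104, y0 = 28, x1 = 232, y1 = 174, fill = 'magenta'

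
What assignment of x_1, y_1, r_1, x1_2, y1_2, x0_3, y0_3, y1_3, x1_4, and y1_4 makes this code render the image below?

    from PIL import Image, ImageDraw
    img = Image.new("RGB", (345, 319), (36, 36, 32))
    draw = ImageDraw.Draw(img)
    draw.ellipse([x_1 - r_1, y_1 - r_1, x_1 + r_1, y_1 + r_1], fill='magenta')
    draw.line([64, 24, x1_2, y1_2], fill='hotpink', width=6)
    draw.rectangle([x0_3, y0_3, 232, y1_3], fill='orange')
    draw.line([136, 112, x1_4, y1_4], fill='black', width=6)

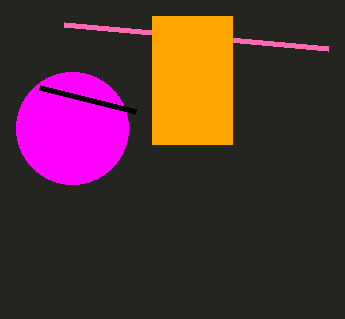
x_1 = 72; y_1 = 128; r_1 = 56; x1_2 = 328; y1_2 = 48; x0_3 = 152; y0_3 = 16; y1_3 = 144; x1_4 = 40; y1_4 = 88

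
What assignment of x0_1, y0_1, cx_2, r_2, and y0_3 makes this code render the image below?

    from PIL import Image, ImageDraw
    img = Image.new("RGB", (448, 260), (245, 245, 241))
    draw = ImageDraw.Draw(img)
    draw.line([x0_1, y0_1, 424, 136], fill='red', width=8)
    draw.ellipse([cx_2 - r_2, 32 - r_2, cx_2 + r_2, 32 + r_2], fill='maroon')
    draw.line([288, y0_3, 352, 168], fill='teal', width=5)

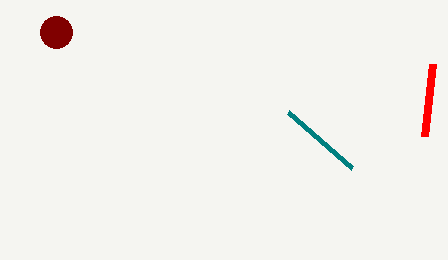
x0_1 = 432; y0_1 = 64; cx_2 = 56; r_2 = 16; y0_3 = 112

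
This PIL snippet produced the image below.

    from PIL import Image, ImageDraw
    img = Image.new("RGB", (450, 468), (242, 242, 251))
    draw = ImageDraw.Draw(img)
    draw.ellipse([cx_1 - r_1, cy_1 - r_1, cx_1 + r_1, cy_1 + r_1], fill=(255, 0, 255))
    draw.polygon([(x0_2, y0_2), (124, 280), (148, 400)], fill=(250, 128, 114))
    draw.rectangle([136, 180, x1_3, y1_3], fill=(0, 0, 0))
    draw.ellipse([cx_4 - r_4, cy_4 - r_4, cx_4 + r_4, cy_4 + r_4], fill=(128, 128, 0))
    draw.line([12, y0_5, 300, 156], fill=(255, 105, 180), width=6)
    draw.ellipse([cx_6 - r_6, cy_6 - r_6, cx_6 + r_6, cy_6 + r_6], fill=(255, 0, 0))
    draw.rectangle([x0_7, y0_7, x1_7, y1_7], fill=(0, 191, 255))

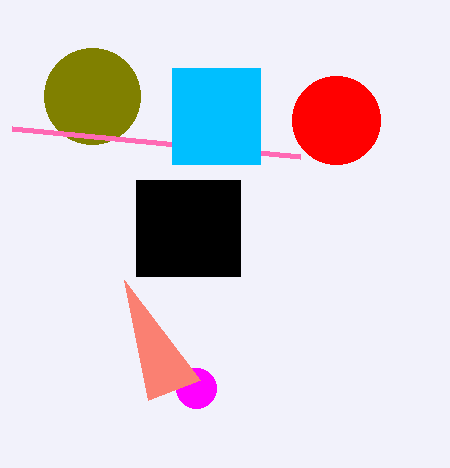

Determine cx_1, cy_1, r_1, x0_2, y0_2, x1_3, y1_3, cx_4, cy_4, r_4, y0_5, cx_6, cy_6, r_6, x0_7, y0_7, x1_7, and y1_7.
cx_1 = 196
cy_1 = 388
r_1 = 20
x0_2 = 200
y0_2 = 380
x1_3 = 240
y1_3 = 276
cx_4 = 92
cy_4 = 96
r_4 = 48
y0_5 = 128
cx_6 = 336
cy_6 = 120
r_6 = 44
x0_7 = 172
y0_7 = 68
x1_7 = 260
y1_7 = 164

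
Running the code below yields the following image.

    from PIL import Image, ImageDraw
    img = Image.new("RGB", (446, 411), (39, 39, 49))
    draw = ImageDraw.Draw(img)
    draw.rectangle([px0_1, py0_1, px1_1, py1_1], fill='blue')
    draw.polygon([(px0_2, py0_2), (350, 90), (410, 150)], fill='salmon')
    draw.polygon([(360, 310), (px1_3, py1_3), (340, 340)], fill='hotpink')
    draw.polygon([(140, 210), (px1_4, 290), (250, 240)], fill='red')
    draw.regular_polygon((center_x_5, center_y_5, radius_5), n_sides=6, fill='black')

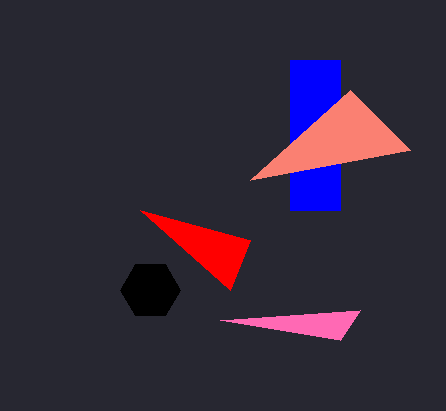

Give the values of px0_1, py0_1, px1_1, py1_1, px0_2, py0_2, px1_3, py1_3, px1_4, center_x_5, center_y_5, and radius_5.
px0_1 = 290, py0_1 = 60, px1_1 = 340, py1_1 = 210, px0_2 = 250, py0_2 = 180, px1_3 = 220, py1_3 = 320, px1_4 = 230, center_x_5 = 150, center_y_5 = 290, radius_5 = 30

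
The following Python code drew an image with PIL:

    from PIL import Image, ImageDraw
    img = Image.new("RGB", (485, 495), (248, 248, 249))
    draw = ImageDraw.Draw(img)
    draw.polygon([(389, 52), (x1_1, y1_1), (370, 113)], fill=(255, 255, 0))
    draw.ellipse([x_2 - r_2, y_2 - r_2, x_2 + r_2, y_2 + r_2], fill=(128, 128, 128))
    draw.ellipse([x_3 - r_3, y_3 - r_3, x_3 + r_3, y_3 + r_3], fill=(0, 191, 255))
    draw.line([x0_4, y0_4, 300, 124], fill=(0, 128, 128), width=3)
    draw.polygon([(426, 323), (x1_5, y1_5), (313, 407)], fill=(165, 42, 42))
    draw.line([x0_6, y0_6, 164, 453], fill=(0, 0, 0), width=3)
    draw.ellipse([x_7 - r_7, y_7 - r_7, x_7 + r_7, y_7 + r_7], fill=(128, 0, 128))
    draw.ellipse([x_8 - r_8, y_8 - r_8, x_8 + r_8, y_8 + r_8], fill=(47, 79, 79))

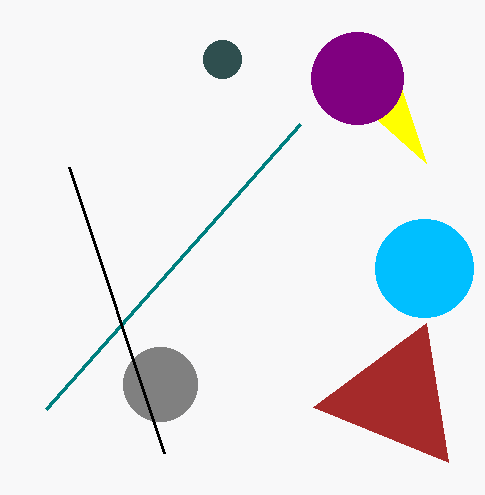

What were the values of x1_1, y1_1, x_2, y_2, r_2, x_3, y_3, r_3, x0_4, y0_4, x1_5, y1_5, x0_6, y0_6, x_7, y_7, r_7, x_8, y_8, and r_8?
x1_1 = 426; y1_1 = 163; x_2 = 160; y_2 = 384; r_2 = 37; x_3 = 424; y_3 = 268; r_3 = 49; x0_4 = 46; y0_4 = 409; x1_5 = 448; y1_5 = 462; x0_6 = 69; y0_6 = 167; x_7 = 357; y_7 = 78; r_7 = 46; x_8 = 222; y_8 = 59; r_8 = 19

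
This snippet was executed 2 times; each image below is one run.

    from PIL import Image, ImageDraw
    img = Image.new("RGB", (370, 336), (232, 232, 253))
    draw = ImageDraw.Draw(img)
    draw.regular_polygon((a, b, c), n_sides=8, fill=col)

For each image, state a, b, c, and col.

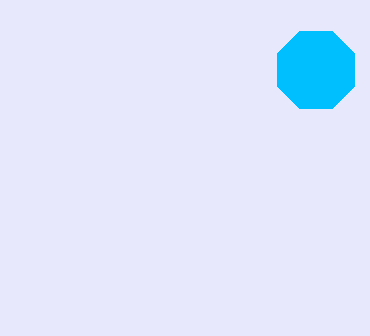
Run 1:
a = 316; b = 70; c = 42; col = 'deepskyblue'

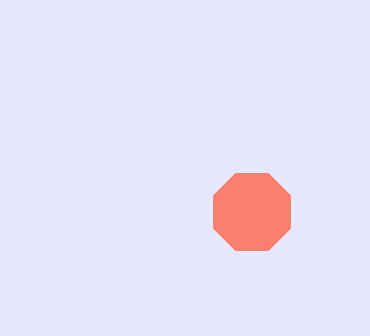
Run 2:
a = 252, b = 212, c = 42, col = 'salmon'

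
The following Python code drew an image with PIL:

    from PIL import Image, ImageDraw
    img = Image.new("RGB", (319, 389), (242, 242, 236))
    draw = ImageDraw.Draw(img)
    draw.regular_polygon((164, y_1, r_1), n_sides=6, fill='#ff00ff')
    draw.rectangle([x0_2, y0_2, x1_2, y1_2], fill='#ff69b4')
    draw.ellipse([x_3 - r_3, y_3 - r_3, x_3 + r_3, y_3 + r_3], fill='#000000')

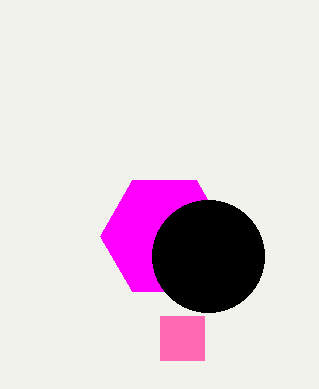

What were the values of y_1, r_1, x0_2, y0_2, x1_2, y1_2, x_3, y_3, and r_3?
y_1 = 236, r_1 = 64, x0_2 = 160, y0_2 = 316, x1_2 = 204, y1_2 = 360, x_3 = 208, y_3 = 256, r_3 = 56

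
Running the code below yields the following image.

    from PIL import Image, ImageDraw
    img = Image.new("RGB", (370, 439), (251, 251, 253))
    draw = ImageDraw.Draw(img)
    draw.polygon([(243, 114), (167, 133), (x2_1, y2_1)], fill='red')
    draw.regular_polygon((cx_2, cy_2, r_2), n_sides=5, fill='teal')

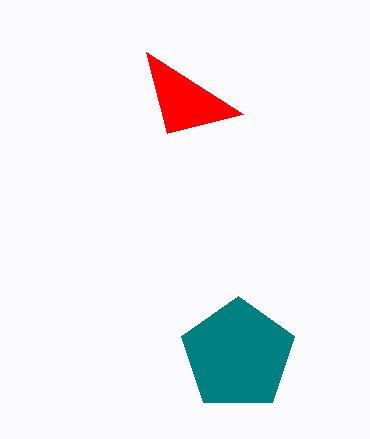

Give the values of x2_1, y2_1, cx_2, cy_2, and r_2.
x2_1 = 146, y2_1 = 52, cx_2 = 238, cy_2 = 355, r_2 = 59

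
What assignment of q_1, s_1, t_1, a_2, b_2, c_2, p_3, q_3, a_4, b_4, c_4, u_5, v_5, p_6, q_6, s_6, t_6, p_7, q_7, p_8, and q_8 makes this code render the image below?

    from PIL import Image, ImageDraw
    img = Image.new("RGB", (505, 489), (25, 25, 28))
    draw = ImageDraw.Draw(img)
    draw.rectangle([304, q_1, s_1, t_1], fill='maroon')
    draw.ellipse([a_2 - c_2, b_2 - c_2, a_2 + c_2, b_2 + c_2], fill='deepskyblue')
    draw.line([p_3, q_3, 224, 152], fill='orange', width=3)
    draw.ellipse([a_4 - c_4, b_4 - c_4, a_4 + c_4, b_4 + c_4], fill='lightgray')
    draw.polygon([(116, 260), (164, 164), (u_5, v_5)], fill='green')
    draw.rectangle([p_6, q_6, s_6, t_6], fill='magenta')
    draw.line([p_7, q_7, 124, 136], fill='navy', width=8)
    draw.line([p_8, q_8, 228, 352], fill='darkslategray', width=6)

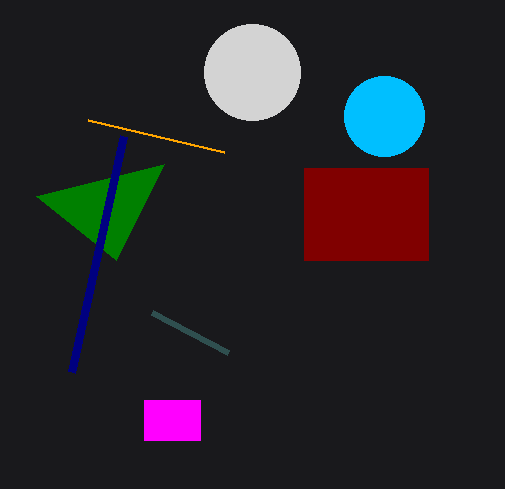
q_1 = 168, s_1 = 428, t_1 = 260, a_2 = 384, b_2 = 116, c_2 = 40, p_3 = 88, q_3 = 120, a_4 = 252, b_4 = 72, c_4 = 48, u_5 = 36, v_5 = 196, p_6 = 144, q_6 = 400, s_6 = 200, t_6 = 440, p_7 = 72, q_7 = 372, p_8 = 152, q_8 = 312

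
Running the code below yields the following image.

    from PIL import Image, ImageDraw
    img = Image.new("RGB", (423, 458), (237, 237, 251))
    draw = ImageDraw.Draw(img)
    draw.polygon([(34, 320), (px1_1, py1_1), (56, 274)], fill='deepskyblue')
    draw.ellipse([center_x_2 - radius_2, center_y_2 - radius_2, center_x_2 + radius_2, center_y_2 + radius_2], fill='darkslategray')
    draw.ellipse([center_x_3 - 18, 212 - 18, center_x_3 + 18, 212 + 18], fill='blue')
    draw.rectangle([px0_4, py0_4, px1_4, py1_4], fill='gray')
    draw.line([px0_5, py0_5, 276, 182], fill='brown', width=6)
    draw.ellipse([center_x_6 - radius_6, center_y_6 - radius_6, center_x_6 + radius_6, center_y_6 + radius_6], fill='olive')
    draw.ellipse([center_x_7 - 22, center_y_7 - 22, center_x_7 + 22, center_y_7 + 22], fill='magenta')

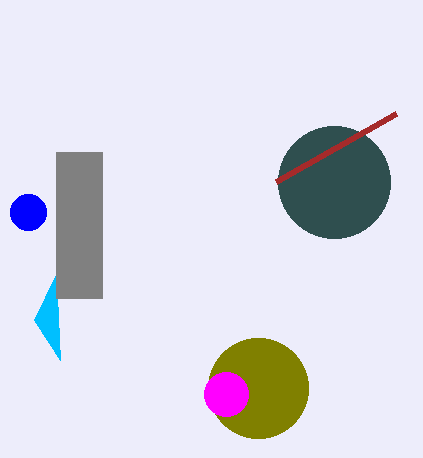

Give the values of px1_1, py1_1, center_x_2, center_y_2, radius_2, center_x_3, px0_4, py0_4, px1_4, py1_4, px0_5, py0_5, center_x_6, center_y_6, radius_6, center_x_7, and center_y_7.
px1_1 = 60, py1_1 = 360, center_x_2 = 334, center_y_2 = 182, radius_2 = 56, center_x_3 = 28, px0_4 = 56, py0_4 = 152, px1_4 = 102, py1_4 = 298, px0_5 = 396, py0_5 = 114, center_x_6 = 258, center_y_6 = 388, radius_6 = 50, center_x_7 = 226, center_y_7 = 394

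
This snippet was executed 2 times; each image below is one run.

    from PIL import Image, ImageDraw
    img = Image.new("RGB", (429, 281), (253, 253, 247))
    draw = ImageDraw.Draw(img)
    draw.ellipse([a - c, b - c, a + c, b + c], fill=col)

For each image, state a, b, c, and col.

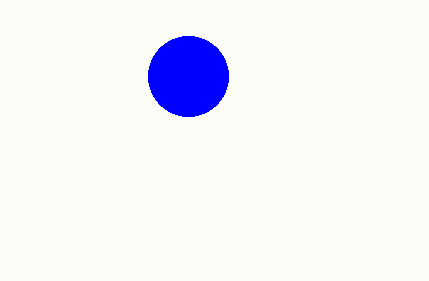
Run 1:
a = 188
b = 76
c = 40
col = 'blue'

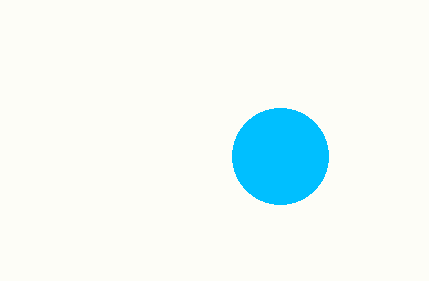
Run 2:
a = 280; b = 156; c = 48; col = 'deepskyblue'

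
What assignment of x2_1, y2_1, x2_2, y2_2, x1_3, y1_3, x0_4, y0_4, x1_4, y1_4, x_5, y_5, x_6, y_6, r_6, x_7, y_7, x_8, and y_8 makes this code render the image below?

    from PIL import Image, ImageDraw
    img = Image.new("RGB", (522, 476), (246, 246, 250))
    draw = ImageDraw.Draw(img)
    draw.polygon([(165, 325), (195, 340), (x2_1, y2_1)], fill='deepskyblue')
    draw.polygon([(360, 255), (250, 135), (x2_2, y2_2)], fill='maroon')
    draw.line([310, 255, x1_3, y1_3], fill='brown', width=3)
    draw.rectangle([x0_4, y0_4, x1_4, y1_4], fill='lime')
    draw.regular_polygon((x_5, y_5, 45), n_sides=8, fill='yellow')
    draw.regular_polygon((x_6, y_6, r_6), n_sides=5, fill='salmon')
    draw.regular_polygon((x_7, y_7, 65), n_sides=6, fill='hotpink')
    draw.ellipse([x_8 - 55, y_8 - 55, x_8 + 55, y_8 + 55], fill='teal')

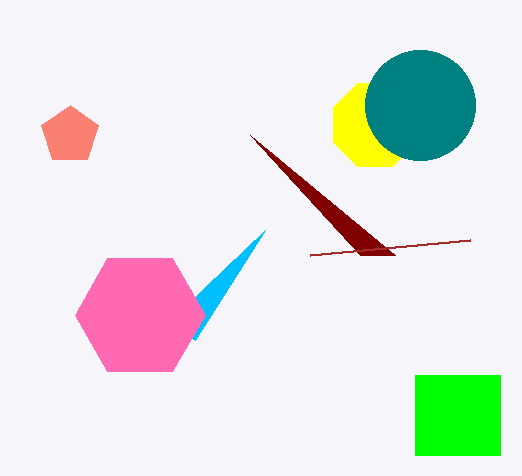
x2_1 = 265, y2_1 = 230, x2_2 = 395, y2_2 = 255, x1_3 = 470, y1_3 = 240, x0_4 = 415, y0_4 = 375, x1_4 = 500, y1_4 = 455, x_5 = 375, y_5 = 125, x_6 = 70, y_6 = 135, r_6 = 30, x_7 = 140, y_7 = 315, x_8 = 420, y_8 = 105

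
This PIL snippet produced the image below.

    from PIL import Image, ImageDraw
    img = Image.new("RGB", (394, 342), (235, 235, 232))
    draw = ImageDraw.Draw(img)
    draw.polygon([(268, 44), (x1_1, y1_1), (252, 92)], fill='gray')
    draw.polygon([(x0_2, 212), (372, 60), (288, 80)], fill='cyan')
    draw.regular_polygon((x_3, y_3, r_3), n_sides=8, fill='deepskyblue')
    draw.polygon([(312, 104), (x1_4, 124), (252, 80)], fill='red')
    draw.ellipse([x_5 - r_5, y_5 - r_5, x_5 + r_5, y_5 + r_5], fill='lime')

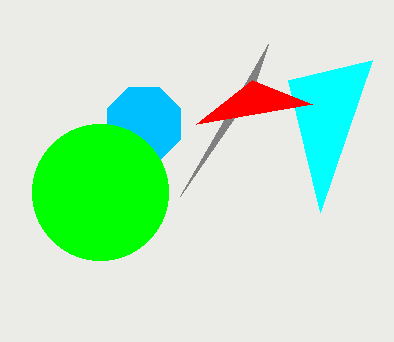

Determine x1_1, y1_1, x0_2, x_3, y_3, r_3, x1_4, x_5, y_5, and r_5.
x1_1 = 180
y1_1 = 196
x0_2 = 320
x_3 = 144
y_3 = 124
r_3 = 40
x1_4 = 196
x_5 = 100
y_5 = 192
r_5 = 68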